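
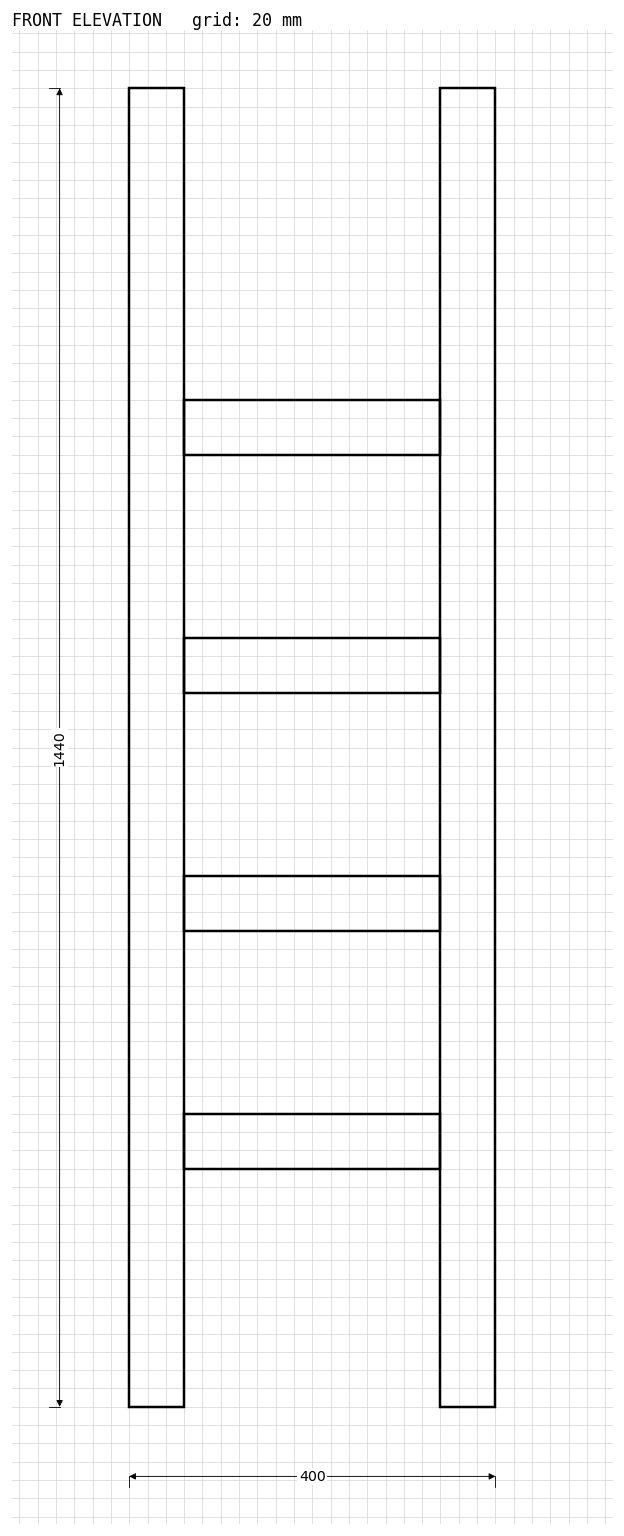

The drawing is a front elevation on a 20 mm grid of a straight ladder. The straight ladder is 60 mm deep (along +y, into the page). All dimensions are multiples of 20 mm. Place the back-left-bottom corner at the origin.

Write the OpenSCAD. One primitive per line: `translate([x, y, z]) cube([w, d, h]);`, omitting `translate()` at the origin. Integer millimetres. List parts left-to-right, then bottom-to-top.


cube([60, 60, 1440]);
translate([60, 0, 260]) cube([280, 60, 60]);
translate([60, 0, 520]) cube([280, 60, 60]);
translate([60, 0, 780]) cube([280, 60, 60]);
translate([60, 0, 1040]) cube([280, 60, 60]);
translate([340, 0, 0]) cube([60, 60, 1440]);


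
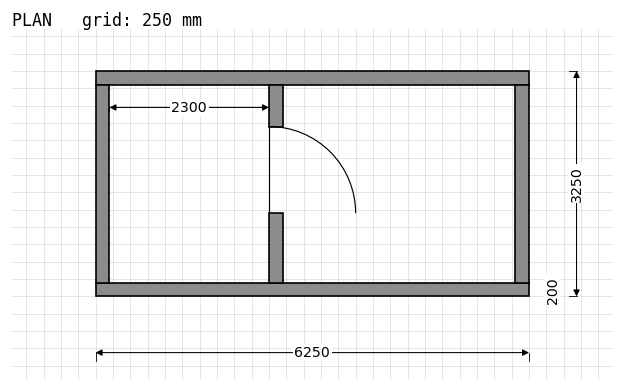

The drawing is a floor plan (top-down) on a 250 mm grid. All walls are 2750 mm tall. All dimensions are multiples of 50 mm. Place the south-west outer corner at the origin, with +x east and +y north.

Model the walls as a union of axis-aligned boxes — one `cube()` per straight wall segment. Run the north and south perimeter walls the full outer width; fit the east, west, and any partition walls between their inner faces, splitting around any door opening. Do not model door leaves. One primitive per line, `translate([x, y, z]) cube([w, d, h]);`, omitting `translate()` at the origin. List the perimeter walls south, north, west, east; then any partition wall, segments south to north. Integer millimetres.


cube([6250, 200, 2750]);
translate([0, 3050, 0]) cube([6250, 200, 2750]);
translate([0, 200, 0]) cube([200, 2850, 2750]);
translate([6050, 200, 0]) cube([200, 2850, 2750]);
translate([2500, 200, 0]) cube([200, 1000, 2750]);
translate([2500, 2450, 0]) cube([200, 600, 2750]);


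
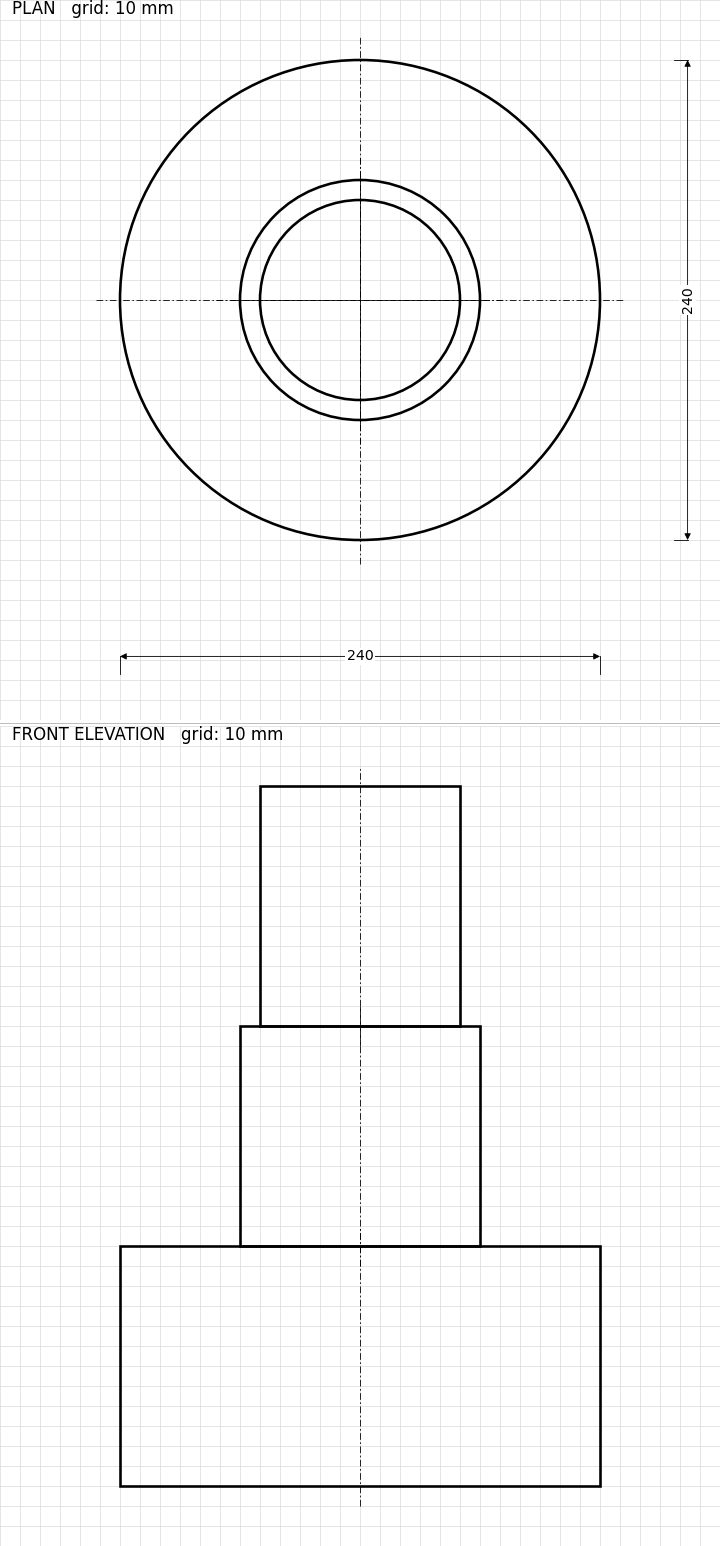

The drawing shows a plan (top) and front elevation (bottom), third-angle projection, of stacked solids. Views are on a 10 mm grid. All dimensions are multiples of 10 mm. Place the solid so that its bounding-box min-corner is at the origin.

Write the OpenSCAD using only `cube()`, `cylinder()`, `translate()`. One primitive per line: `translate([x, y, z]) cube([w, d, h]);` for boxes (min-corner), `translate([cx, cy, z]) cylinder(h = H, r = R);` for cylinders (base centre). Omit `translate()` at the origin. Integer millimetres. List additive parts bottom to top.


translate([120, 120, 0]) cylinder(h = 120, r = 120);
translate([120, 120, 120]) cylinder(h = 110, r = 60);
translate([120, 120, 230]) cylinder(h = 120, r = 50);


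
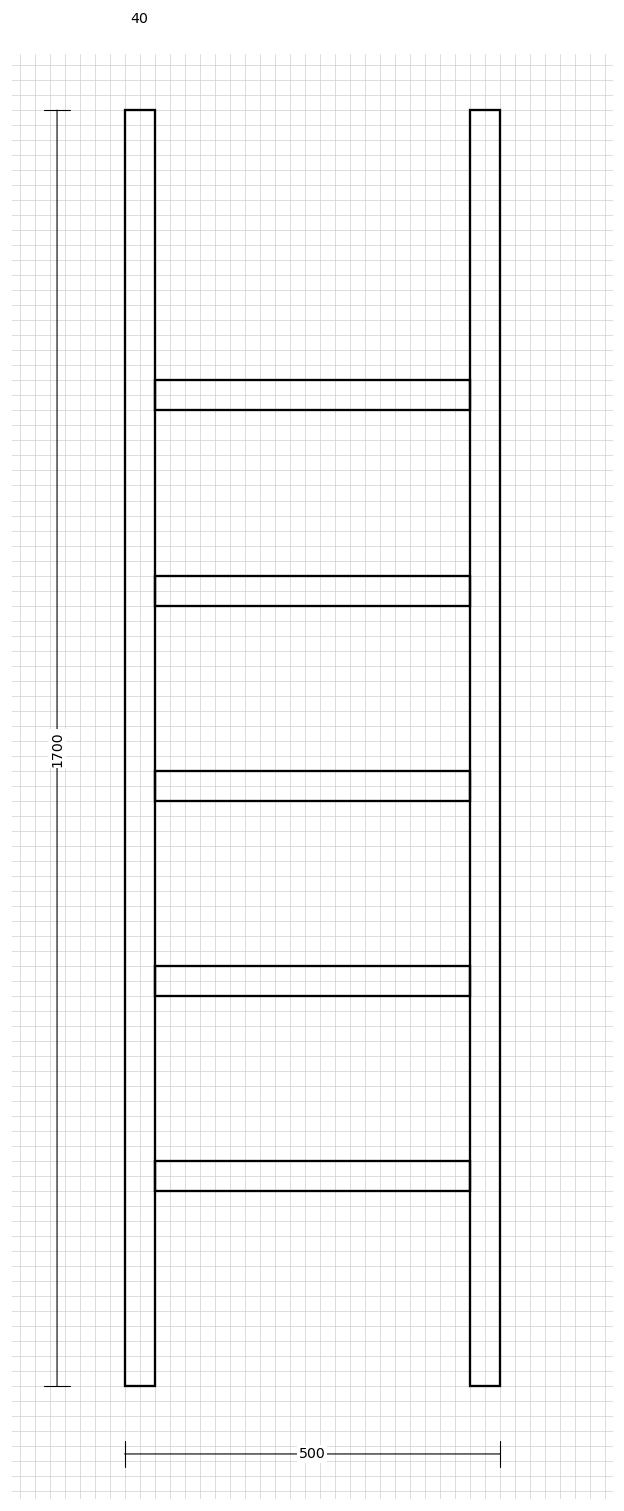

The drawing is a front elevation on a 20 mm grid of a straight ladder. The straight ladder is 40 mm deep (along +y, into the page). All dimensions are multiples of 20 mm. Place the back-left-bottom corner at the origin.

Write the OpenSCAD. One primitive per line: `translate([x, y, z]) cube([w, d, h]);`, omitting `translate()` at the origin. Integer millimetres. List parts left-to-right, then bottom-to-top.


cube([40, 40, 1700]);
translate([40, 0, 260]) cube([420, 40, 40]);
translate([40, 0, 520]) cube([420, 40, 40]);
translate([40, 0, 780]) cube([420, 40, 40]);
translate([40, 0, 1040]) cube([420, 40, 40]);
translate([40, 0, 1300]) cube([420, 40, 40]);
translate([460, 0, 0]) cube([40, 40, 1700]);


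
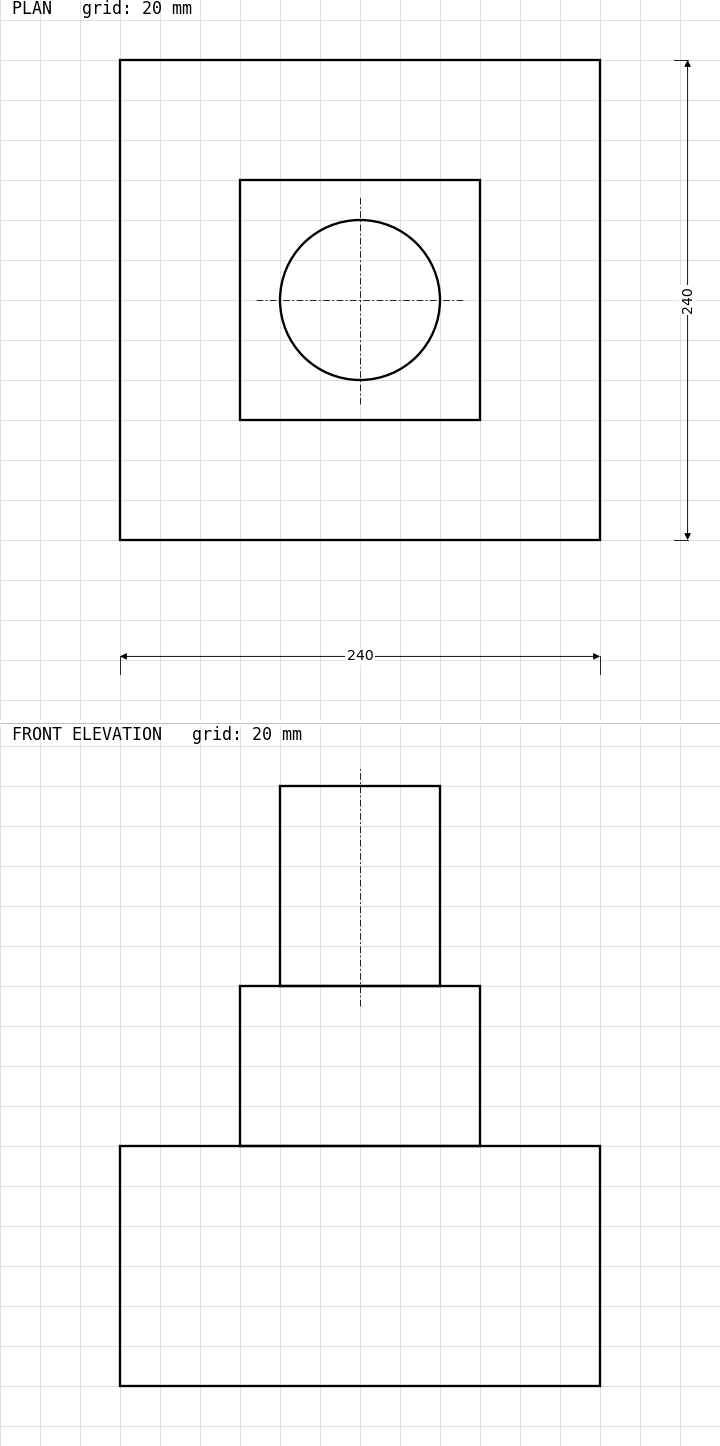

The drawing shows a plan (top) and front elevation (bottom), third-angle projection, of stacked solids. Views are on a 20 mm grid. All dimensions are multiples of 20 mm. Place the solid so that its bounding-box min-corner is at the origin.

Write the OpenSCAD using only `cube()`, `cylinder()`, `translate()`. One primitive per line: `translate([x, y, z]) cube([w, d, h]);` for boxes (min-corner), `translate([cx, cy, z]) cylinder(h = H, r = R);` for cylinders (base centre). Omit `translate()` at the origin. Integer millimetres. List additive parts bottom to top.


cube([240, 240, 120]);
translate([60, 60, 120]) cube([120, 120, 80]);
translate([120, 120, 200]) cylinder(h = 100, r = 40);


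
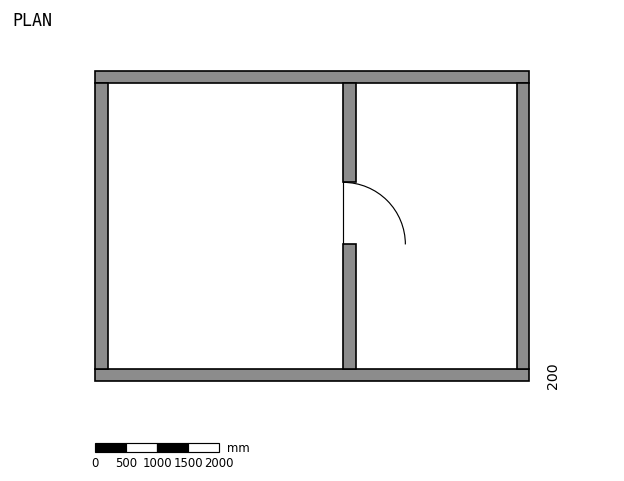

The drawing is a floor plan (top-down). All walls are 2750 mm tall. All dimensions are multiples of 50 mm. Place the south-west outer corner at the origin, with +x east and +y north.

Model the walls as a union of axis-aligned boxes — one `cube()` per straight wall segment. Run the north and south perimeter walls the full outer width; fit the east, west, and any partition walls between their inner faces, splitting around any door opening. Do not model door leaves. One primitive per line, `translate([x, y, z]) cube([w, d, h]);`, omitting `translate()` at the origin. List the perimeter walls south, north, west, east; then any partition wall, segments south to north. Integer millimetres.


cube([7000, 200, 2750]);
translate([0, 4800, 0]) cube([7000, 200, 2750]);
translate([0, 200, 0]) cube([200, 4600, 2750]);
translate([6800, 200, 0]) cube([200, 4600, 2750]);
translate([4000, 200, 0]) cube([200, 2000, 2750]);
translate([4000, 3200, 0]) cube([200, 1600, 2750]);


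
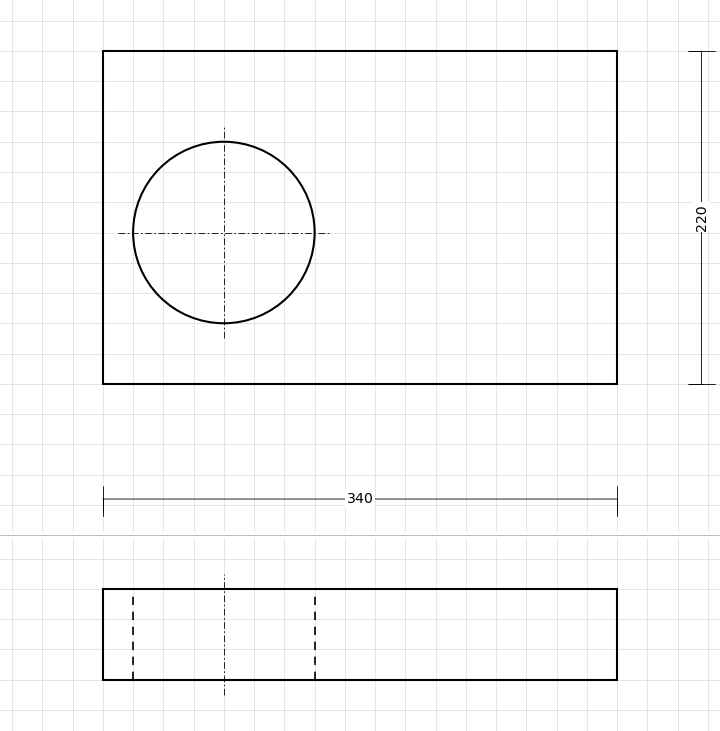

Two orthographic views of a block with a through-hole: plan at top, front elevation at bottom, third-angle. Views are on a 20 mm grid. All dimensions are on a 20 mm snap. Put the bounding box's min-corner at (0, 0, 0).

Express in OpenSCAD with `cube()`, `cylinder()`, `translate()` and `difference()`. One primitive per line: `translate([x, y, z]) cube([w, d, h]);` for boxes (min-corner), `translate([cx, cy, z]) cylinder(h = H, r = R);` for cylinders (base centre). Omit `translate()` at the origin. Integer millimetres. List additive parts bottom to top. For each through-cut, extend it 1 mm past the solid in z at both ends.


difference() {
  cube([340, 220, 60]);
  translate([80, 100, -1]) cylinder(h = 62, r = 60);
}


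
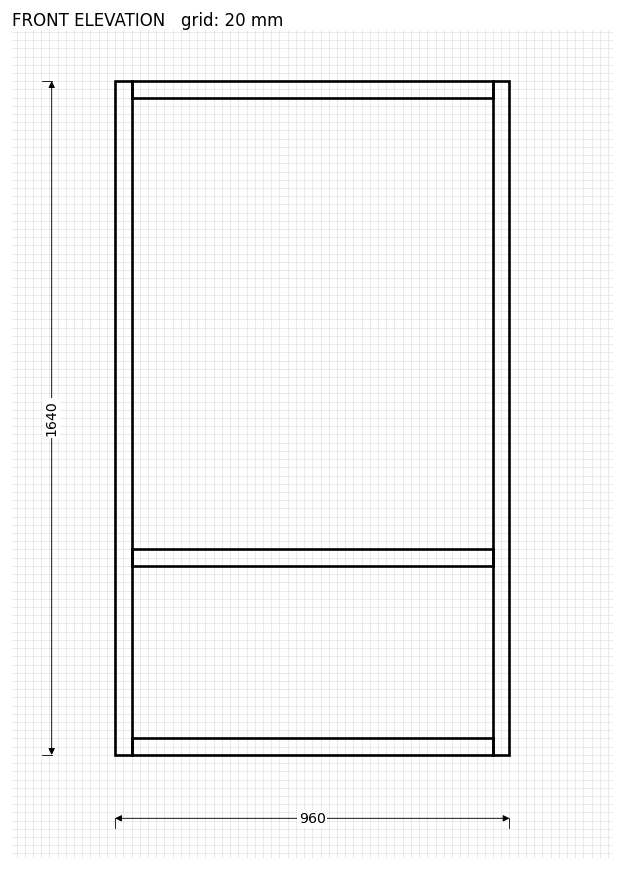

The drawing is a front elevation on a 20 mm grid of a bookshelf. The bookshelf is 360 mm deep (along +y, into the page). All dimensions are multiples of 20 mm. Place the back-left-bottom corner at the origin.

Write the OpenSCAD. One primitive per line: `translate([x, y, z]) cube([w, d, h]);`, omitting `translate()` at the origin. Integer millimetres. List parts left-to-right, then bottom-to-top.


cube([40, 360, 1640]);
translate([40, 0, 0]) cube([880, 360, 40]);
translate([40, 0, 460]) cube([880, 360, 40]);
translate([40, 0, 1600]) cube([880, 360, 40]);
translate([920, 0, 0]) cube([40, 360, 1640]);


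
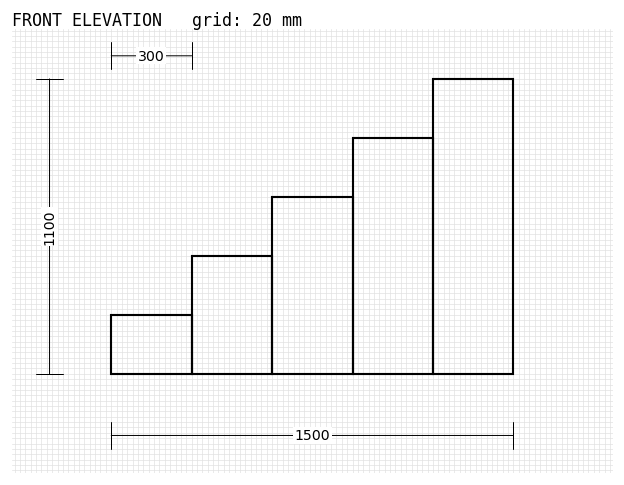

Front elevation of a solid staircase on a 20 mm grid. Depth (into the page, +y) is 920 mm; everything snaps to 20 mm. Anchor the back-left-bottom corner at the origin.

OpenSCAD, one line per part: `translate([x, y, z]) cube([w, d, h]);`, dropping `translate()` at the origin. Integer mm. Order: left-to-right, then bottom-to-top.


cube([300, 920, 220]);
translate([300, 0, 0]) cube([300, 920, 440]);
translate([600, 0, 0]) cube([300, 920, 660]);
translate([900, 0, 0]) cube([300, 920, 880]);
translate([1200, 0, 0]) cube([300, 920, 1100]);


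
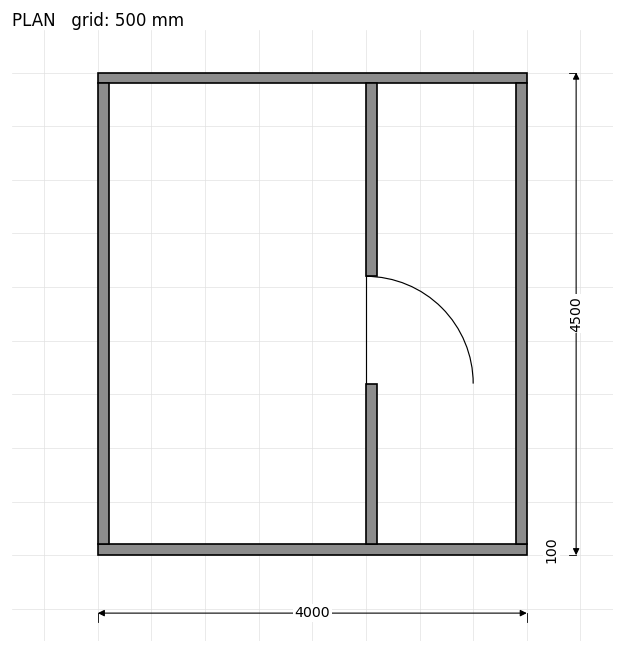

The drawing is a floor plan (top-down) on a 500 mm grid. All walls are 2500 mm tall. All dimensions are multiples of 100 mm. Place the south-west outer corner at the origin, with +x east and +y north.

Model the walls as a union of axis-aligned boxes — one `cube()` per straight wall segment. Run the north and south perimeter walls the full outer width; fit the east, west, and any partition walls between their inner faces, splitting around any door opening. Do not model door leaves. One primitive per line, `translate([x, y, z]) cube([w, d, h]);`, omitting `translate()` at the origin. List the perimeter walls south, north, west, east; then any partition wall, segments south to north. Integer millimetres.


cube([4000, 100, 2500]);
translate([0, 4400, 0]) cube([4000, 100, 2500]);
translate([0, 100, 0]) cube([100, 4300, 2500]);
translate([3900, 100, 0]) cube([100, 4300, 2500]);
translate([2500, 100, 0]) cube([100, 1500, 2500]);
translate([2500, 2600, 0]) cube([100, 1800, 2500]);


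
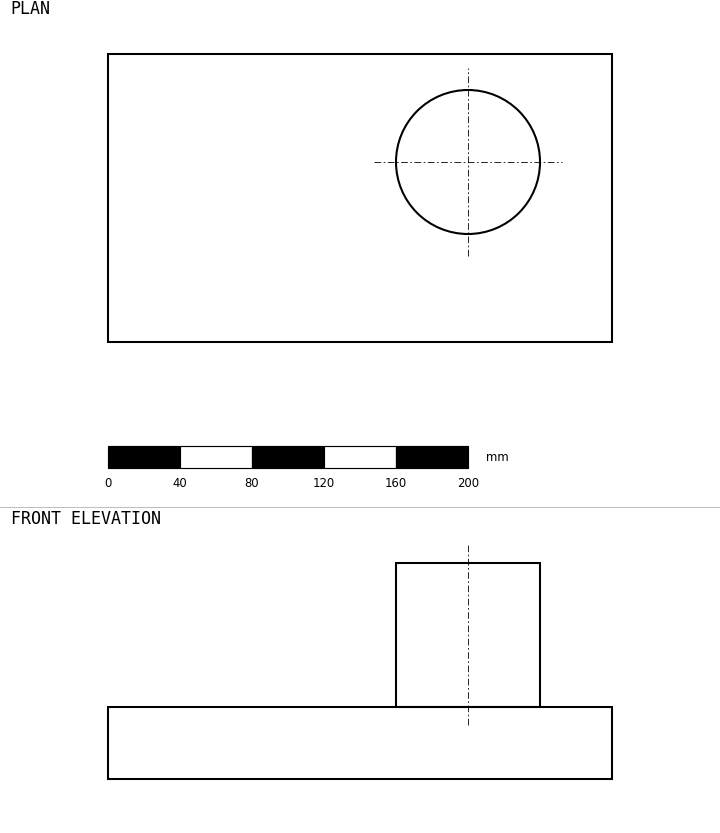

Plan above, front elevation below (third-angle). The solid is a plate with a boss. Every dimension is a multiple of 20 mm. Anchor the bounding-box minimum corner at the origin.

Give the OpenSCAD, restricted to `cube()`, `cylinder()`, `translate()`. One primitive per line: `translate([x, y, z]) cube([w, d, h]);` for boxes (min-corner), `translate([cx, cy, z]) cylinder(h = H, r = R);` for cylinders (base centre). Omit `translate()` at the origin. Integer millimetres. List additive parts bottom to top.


cube([280, 160, 40]);
translate([200, 100, 40]) cylinder(h = 80, r = 40);


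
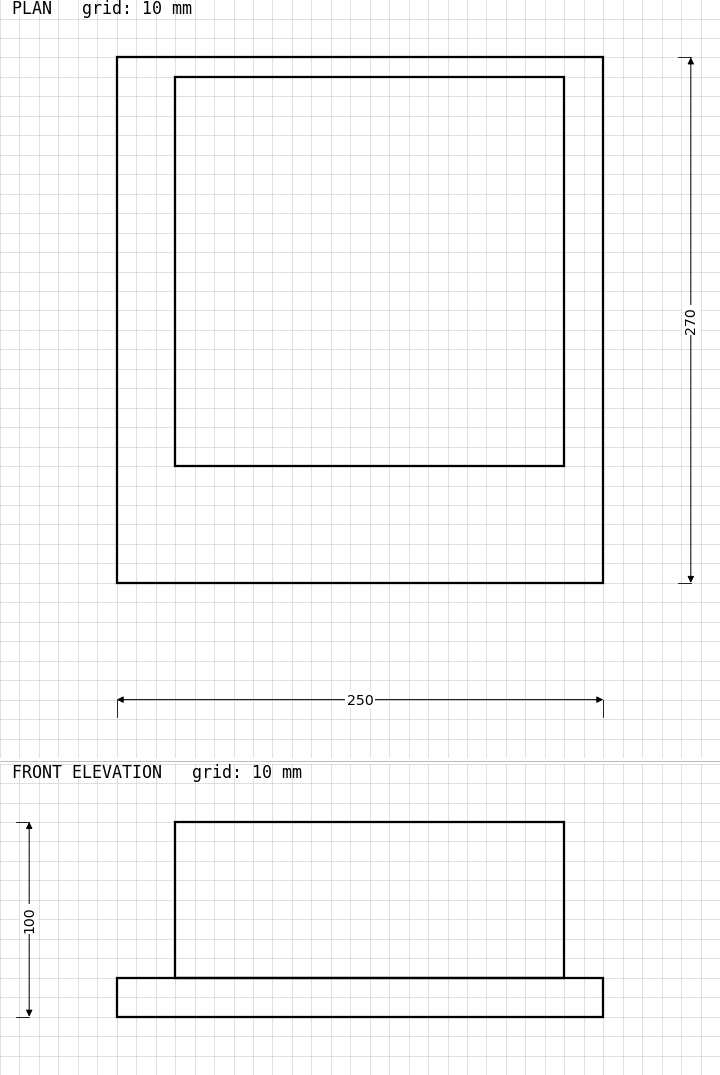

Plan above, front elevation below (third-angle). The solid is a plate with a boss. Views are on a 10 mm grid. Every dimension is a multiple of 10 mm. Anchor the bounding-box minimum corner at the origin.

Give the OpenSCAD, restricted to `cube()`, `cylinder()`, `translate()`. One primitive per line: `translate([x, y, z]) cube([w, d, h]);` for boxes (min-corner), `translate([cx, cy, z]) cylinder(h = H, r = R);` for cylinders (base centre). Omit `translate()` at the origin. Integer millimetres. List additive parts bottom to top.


cube([250, 270, 20]);
translate([30, 60, 20]) cube([200, 200, 80]);


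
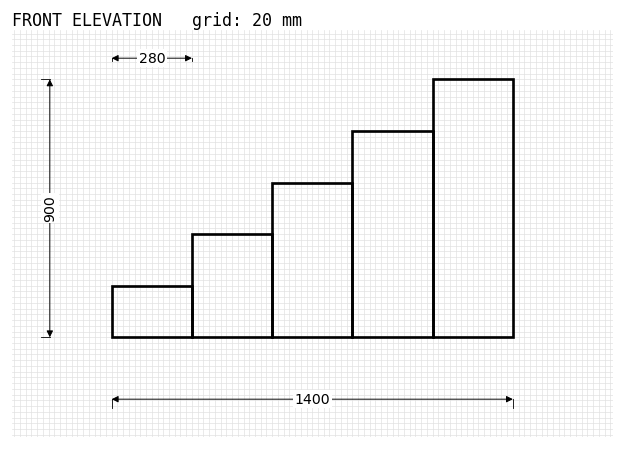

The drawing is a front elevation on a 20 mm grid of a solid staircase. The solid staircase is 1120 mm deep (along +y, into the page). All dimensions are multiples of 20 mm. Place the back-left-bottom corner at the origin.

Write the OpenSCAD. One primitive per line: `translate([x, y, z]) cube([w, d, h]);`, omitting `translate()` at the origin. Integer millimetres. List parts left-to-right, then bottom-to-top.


cube([280, 1120, 180]);
translate([280, 0, 0]) cube([280, 1120, 360]);
translate([560, 0, 0]) cube([280, 1120, 540]);
translate([840, 0, 0]) cube([280, 1120, 720]);
translate([1120, 0, 0]) cube([280, 1120, 900]);


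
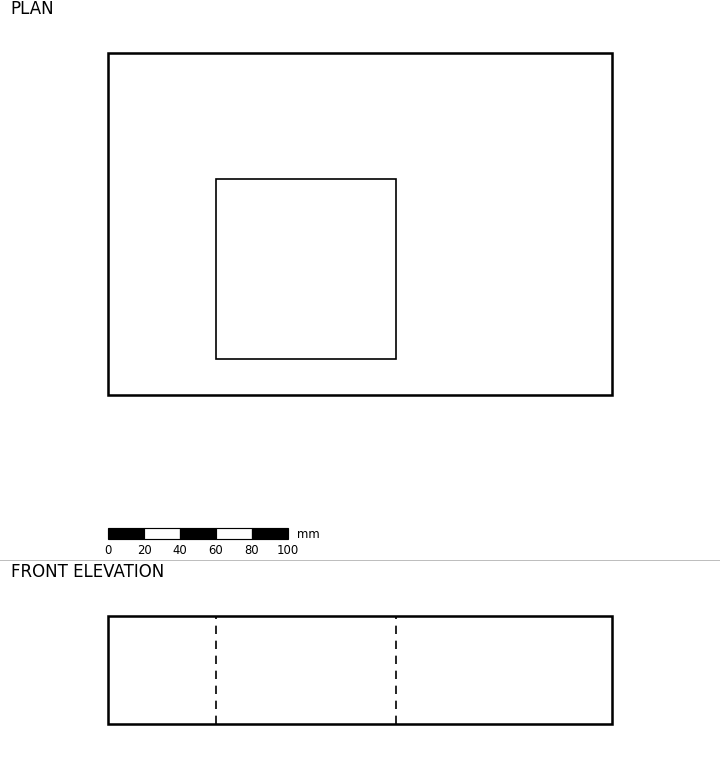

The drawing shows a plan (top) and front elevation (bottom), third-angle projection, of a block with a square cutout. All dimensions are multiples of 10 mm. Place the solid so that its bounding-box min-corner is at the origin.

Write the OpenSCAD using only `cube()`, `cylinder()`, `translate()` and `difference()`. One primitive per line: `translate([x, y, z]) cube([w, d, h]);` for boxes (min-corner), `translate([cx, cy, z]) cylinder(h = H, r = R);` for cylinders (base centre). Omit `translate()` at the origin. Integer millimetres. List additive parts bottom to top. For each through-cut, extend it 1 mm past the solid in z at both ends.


difference() {
  cube([280, 190, 60]);
  translate([60, 20, -1]) cube([100, 100, 62]);
}


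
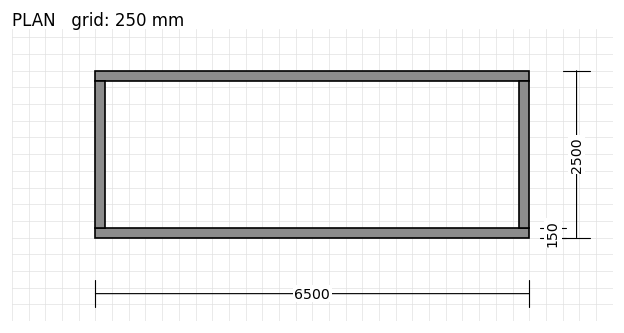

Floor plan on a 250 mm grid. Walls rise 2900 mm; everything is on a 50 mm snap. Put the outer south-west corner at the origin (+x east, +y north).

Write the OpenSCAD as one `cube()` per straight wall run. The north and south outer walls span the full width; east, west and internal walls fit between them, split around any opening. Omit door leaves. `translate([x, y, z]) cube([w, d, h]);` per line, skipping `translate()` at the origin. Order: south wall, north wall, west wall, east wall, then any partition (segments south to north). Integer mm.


cube([6500, 150, 2900]);
translate([0, 2350, 0]) cube([6500, 150, 2900]);
translate([0, 150, 0]) cube([150, 2200, 2900]);
translate([6350, 150, 0]) cube([150, 2200, 2900]);


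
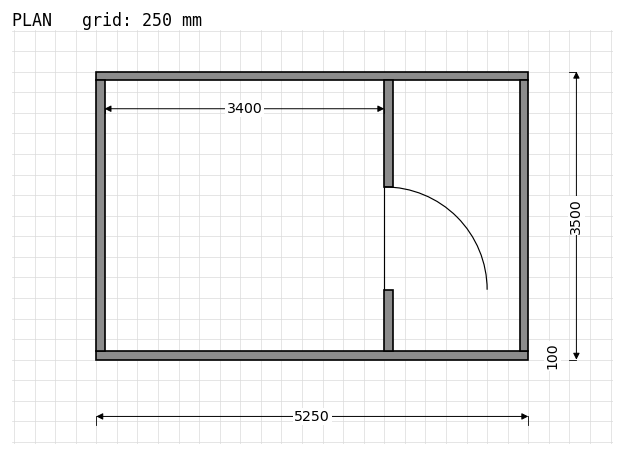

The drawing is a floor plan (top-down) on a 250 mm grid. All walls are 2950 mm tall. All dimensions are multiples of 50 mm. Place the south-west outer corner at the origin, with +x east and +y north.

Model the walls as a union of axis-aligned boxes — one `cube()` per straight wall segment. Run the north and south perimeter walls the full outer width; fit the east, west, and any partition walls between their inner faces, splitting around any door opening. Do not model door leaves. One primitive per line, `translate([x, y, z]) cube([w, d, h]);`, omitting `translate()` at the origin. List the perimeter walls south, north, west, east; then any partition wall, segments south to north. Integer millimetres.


cube([5250, 100, 2950]);
translate([0, 3400, 0]) cube([5250, 100, 2950]);
translate([0, 100, 0]) cube([100, 3300, 2950]);
translate([5150, 100, 0]) cube([100, 3300, 2950]);
translate([3500, 100, 0]) cube([100, 750, 2950]);
translate([3500, 2100, 0]) cube([100, 1300, 2950]);


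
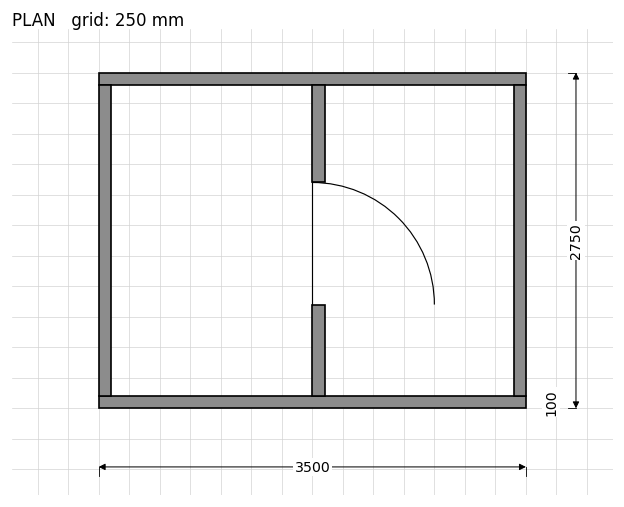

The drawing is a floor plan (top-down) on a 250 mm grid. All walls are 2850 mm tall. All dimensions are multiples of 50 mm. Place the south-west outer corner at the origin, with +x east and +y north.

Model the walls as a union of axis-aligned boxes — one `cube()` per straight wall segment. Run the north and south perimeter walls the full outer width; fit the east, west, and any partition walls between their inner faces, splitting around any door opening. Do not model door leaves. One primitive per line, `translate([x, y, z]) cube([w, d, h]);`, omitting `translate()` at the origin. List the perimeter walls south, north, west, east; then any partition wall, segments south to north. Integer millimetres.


cube([3500, 100, 2850]);
translate([0, 2650, 0]) cube([3500, 100, 2850]);
translate([0, 100, 0]) cube([100, 2550, 2850]);
translate([3400, 100, 0]) cube([100, 2550, 2850]);
translate([1750, 100, 0]) cube([100, 750, 2850]);
translate([1750, 1850, 0]) cube([100, 800, 2850]);


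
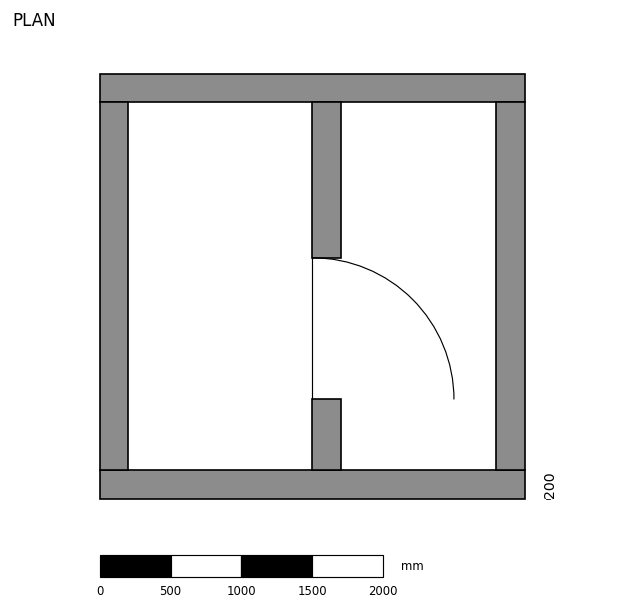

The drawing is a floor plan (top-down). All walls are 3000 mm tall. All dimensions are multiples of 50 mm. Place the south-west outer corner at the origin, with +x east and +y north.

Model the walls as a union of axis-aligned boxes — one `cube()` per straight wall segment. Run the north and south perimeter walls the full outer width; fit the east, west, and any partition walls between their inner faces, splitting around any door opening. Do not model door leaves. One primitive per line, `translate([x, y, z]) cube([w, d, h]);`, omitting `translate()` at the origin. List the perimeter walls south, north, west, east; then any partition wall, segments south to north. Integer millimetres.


cube([3000, 200, 3000]);
translate([0, 2800, 0]) cube([3000, 200, 3000]);
translate([0, 200, 0]) cube([200, 2600, 3000]);
translate([2800, 200, 0]) cube([200, 2600, 3000]);
translate([1500, 200, 0]) cube([200, 500, 3000]);
translate([1500, 1700, 0]) cube([200, 1100, 3000]);


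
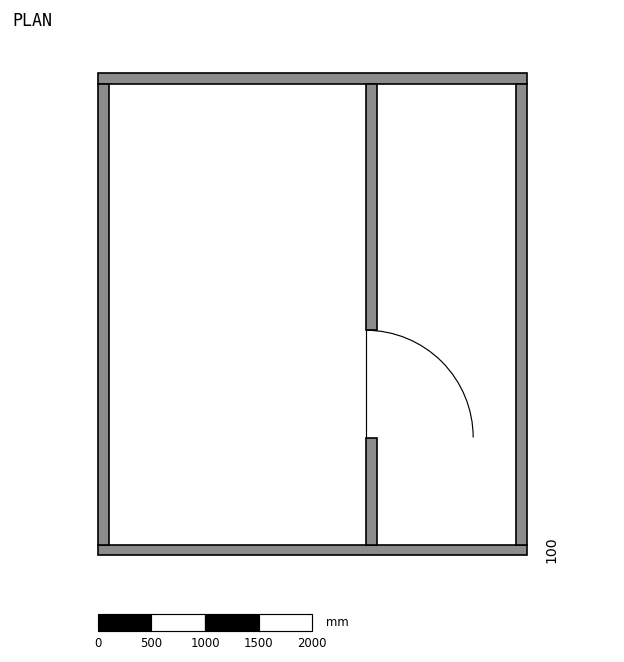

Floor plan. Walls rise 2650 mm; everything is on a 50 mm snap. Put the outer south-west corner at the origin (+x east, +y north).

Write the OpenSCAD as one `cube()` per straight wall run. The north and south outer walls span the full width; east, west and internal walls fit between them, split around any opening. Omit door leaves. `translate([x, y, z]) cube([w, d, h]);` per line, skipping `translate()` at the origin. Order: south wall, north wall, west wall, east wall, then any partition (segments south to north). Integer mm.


cube([4000, 100, 2650]);
translate([0, 4400, 0]) cube([4000, 100, 2650]);
translate([0, 100, 0]) cube([100, 4300, 2650]);
translate([3900, 100, 0]) cube([100, 4300, 2650]);
translate([2500, 100, 0]) cube([100, 1000, 2650]);
translate([2500, 2100, 0]) cube([100, 2300, 2650]);


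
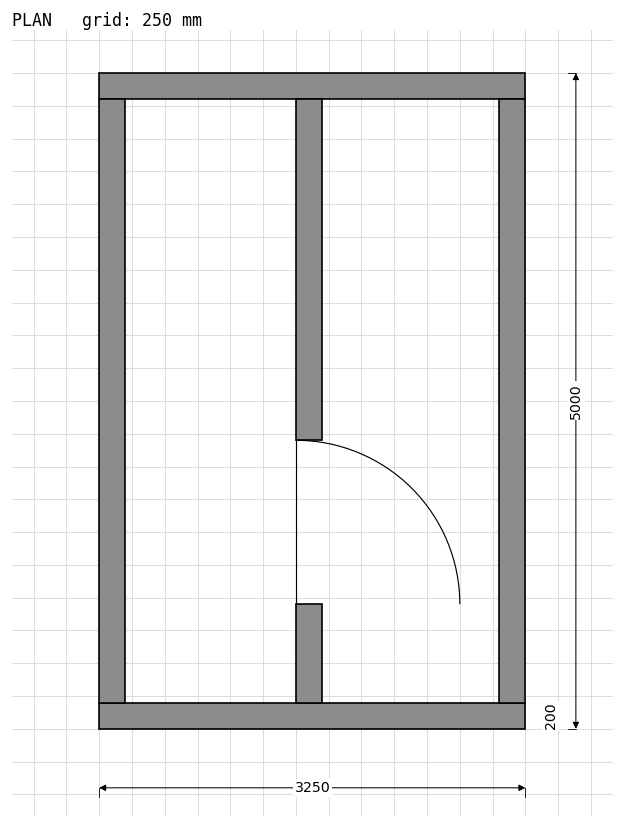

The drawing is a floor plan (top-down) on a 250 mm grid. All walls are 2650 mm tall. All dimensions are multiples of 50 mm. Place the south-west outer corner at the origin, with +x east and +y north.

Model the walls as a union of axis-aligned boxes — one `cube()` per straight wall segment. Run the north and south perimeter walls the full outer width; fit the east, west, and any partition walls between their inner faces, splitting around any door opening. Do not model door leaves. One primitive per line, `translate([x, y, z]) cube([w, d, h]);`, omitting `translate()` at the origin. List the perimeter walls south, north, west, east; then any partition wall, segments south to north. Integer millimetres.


cube([3250, 200, 2650]);
translate([0, 4800, 0]) cube([3250, 200, 2650]);
translate([0, 200, 0]) cube([200, 4600, 2650]);
translate([3050, 200, 0]) cube([200, 4600, 2650]);
translate([1500, 200, 0]) cube([200, 750, 2650]);
translate([1500, 2200, 0]) cube([200, 2600, 2650]);


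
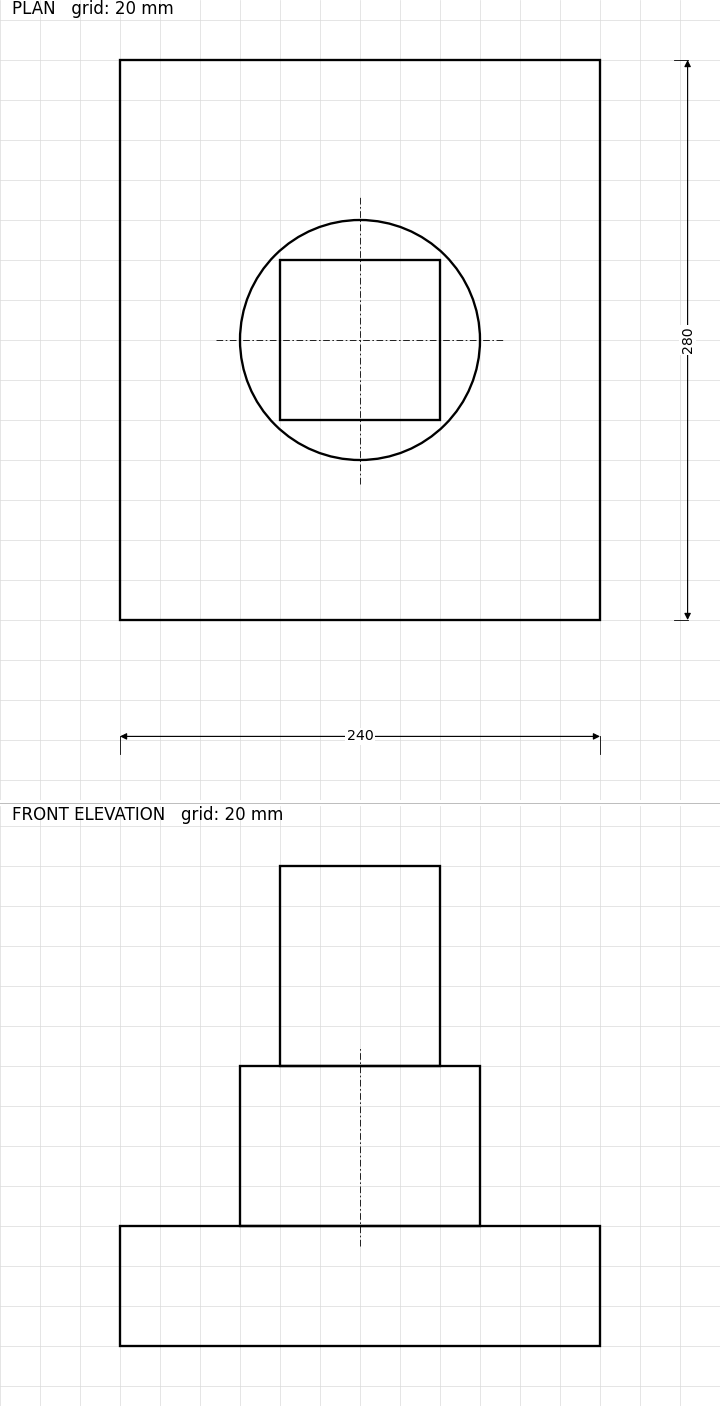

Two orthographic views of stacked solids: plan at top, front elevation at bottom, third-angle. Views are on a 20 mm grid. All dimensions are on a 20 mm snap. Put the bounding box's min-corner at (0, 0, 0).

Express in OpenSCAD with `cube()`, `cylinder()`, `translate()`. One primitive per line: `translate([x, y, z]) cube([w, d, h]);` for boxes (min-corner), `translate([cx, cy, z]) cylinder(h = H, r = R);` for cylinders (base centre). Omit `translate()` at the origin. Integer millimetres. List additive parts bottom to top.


cube([240, 280, 60]);
translate([120, 140, 60]) cylinder(h = 80, r = 60);
translate([80, 100, 140]) cube([80, 80, 100]);


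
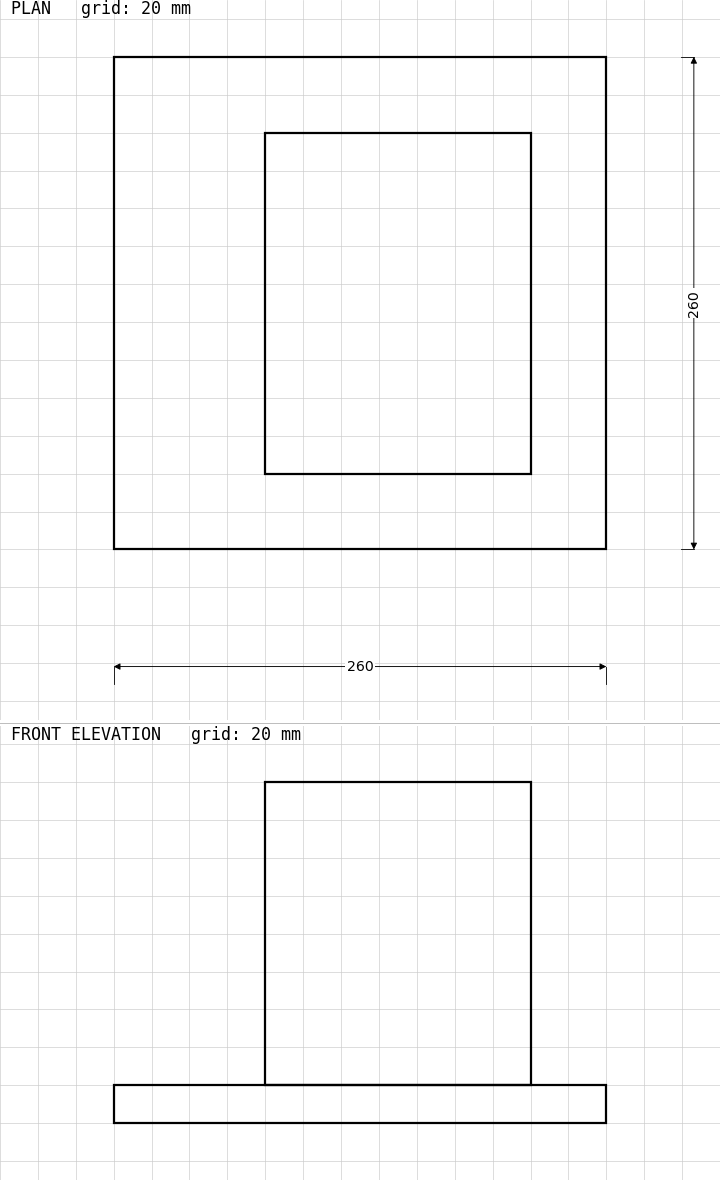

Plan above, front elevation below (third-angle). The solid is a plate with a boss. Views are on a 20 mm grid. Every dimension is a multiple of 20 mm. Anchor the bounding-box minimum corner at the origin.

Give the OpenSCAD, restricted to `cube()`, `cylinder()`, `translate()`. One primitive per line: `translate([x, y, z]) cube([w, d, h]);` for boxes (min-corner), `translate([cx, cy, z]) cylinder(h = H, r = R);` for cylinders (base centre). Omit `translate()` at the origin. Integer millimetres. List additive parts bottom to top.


cube([260, 260, 20]);
translate([80, 40, 20]) cube([140, 180, 160]);


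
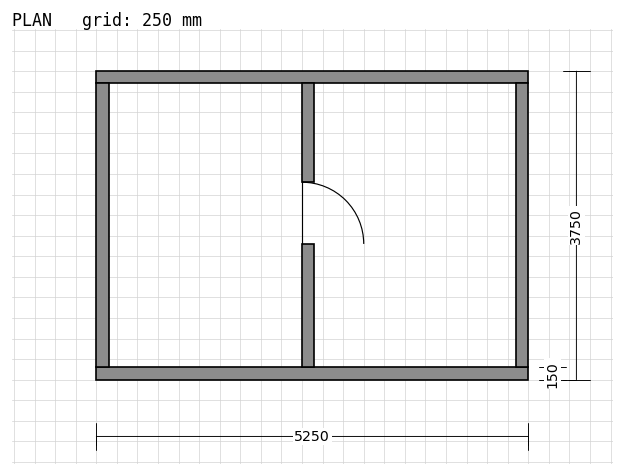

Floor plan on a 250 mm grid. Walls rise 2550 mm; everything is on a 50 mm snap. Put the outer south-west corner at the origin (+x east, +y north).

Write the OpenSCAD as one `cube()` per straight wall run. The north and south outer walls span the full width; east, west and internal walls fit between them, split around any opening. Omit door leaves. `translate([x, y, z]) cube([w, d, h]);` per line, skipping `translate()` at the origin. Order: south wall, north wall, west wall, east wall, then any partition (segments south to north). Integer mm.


cube([5250, 150, 2550]);
translate([0, 3600, 0]) cube([5250, 150, 2550]);
translate([0, 150, 0]) cube([150, 3450, 2550]);
translate([5100, 150, 0]) cube([150, 3450, 2550]);
translate([2500, 150, 0]) cube([150, 1500, 2550]);
translate([2500, 2400, 0]) cube([150, 1200, 2550]);


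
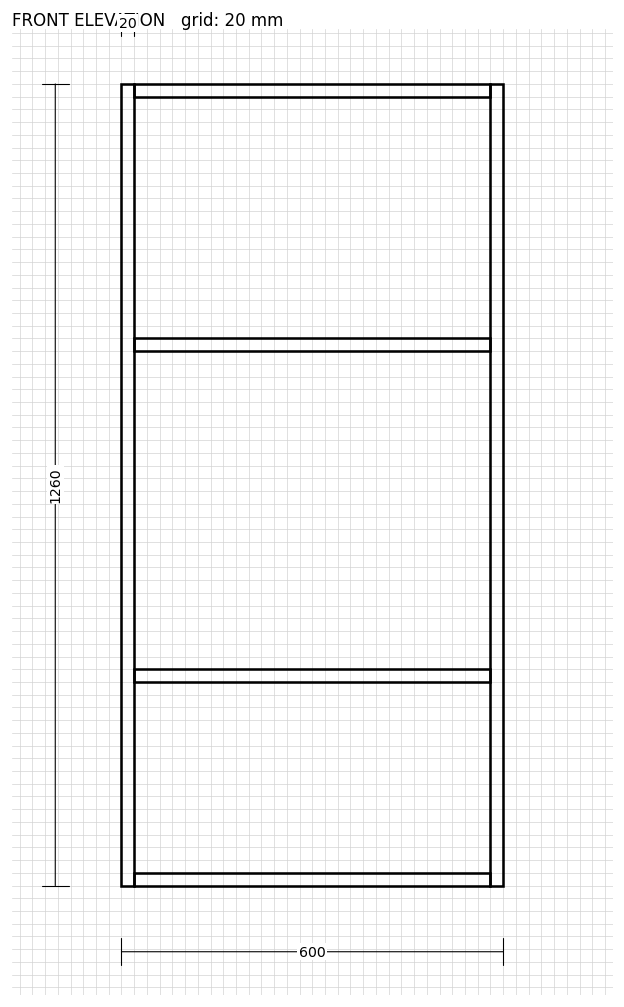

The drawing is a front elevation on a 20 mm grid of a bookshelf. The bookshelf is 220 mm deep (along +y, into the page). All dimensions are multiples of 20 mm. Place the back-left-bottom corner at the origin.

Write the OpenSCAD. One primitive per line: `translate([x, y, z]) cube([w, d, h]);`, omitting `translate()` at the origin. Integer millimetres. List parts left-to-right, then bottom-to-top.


cube([20, 220, 1260]);
translate([20, 0, 0]) cube([560, 220, 20]);
translate([20, 0, 320]) cube([560, 220, 20]);
translate([20, 0, 840]) cube([560, 220, 20]);
translate([20, 0, 1240]) cube([560, 220, 20]);
translate([580, 0, 0]) cube([20, 220, 1260]);


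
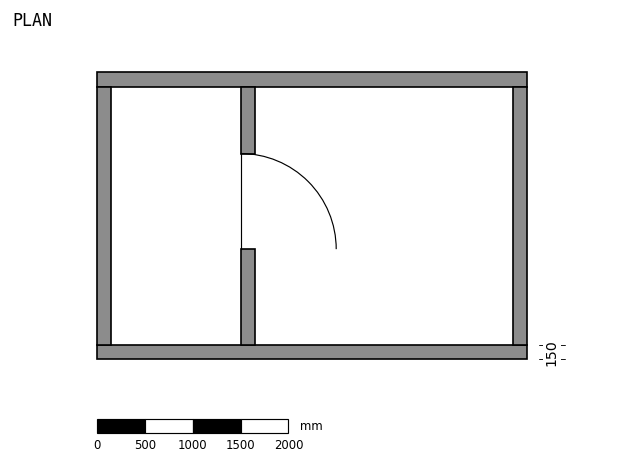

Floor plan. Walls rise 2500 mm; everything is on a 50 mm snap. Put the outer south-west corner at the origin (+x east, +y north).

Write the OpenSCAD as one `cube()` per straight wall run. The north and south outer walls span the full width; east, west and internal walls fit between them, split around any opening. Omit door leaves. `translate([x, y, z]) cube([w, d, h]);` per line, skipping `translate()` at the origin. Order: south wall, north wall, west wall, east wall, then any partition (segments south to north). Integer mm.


cube([4500, 150, 2500]);
translate([0, 2850, 0]) cube([4500, 150, 2500]);
translate([0, 150, 0]) cube([150, 2700, 2500]);
translate([4350, 150, 0]) cube([150, 2700, 2500]);
translate([1500, 150, 0]) cube([150, 1000, 2500]);
translate([1500, 2150, 0]) cube([150, 700, 2500]);


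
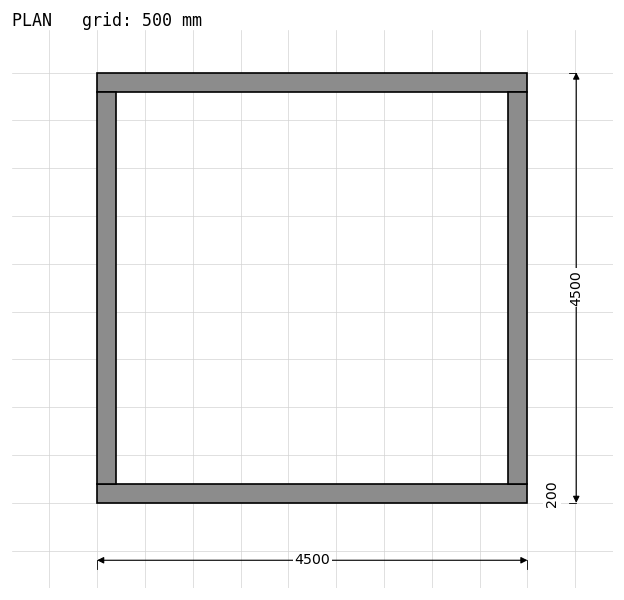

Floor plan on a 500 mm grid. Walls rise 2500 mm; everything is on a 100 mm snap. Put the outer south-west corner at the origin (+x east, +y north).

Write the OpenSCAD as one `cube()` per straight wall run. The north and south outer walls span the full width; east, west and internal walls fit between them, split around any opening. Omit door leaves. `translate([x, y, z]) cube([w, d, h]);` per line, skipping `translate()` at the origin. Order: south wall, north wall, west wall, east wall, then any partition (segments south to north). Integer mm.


cube([4500, 200, 2500]);
translate([0, 4300, 0]) cube([4500, 200, 2500]);
translate([0, 200, 0]) cube([200, 4100, 2500]);
translate([4300, 200, 0]) cube([200, 4100, 2500]);


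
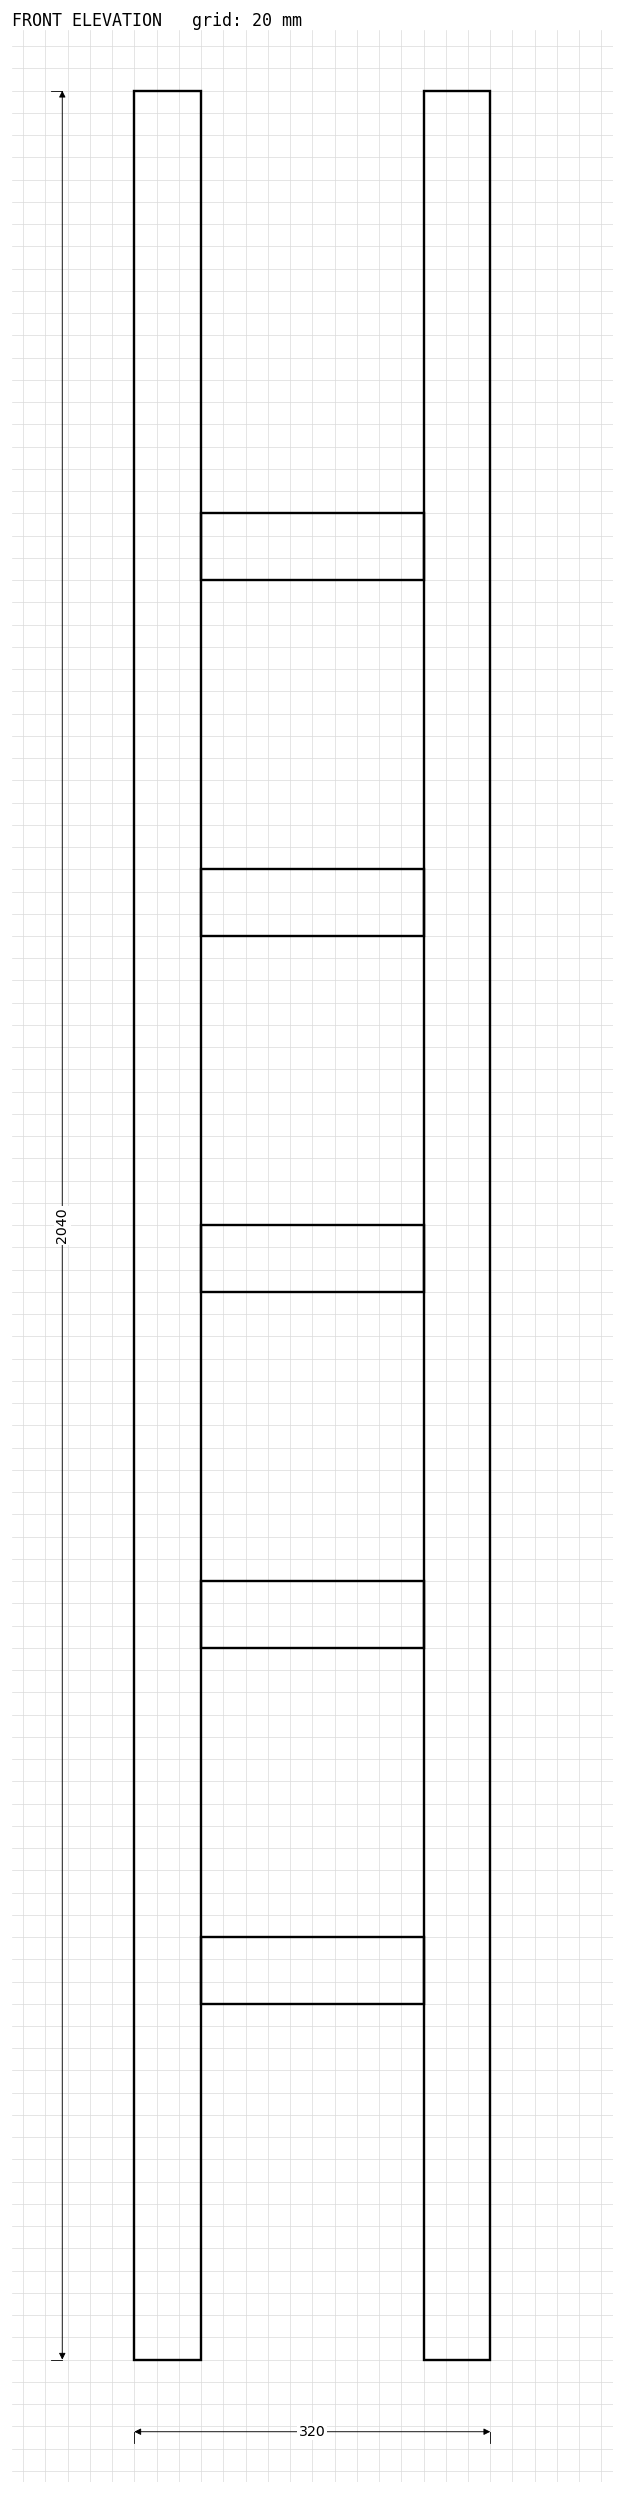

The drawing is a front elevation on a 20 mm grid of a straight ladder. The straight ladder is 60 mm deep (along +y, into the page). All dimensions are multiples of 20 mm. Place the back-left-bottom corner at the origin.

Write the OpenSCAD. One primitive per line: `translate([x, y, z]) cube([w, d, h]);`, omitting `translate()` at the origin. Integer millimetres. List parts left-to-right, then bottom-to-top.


cube([60, 60, 2040]);
translate([60, 0, 320]) cube([200, 60, 60]);
translate([60, 0, 640]) cube([200, 60, 60]);
translate([60, 0, 960]) cube([200, 60, 60]);
translate([60, 0, 1280]) cube([200, 60, 60]);
translate([60, 0, 1600]) cube([200, 60, 60]);
translate([260, 0, 0]) cube([60, 60, 2040]);


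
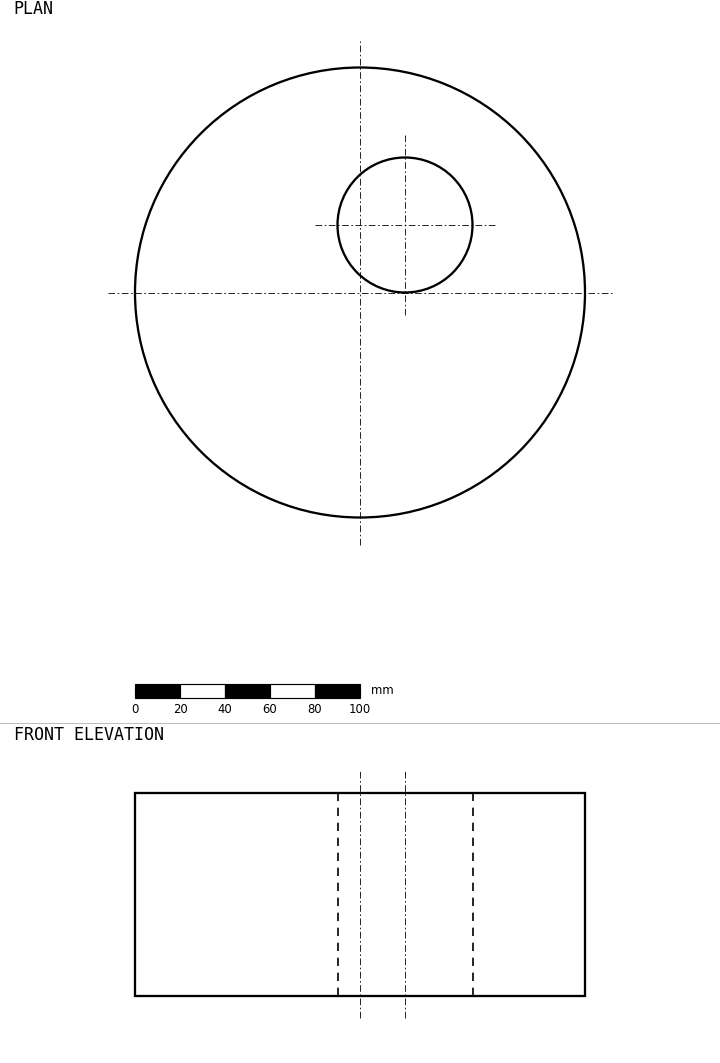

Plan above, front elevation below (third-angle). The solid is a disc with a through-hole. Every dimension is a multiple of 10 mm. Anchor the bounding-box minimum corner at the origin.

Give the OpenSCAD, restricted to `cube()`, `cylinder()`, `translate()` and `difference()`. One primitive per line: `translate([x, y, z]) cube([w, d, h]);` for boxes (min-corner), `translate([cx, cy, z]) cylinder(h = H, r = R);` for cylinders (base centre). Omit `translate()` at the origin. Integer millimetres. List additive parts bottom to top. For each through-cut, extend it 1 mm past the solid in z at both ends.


difference() {
  translate([100, 100, 0]) cylinder(h = 90, r = 100);
  translate([120, 130, -1]) cylinder(h = 92, r = 30);
}


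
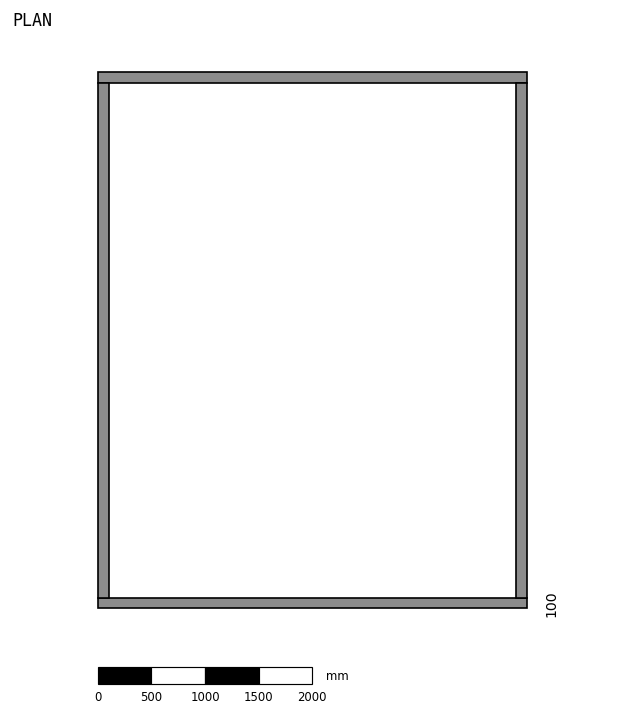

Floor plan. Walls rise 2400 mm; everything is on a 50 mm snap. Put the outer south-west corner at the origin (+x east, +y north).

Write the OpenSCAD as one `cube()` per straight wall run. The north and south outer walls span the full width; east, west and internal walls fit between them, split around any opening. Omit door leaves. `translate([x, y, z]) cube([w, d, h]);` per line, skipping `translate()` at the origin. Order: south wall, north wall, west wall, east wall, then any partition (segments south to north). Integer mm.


cube([4000, 100, 2400]);
translate([0, 4900, 0]) cube([4000, 100, 2400]);
translate([0, 100, 0]) cube([100, 4800, 2400]);
translate([3900, 100, 0]) cube([100, 4800, 2400]);


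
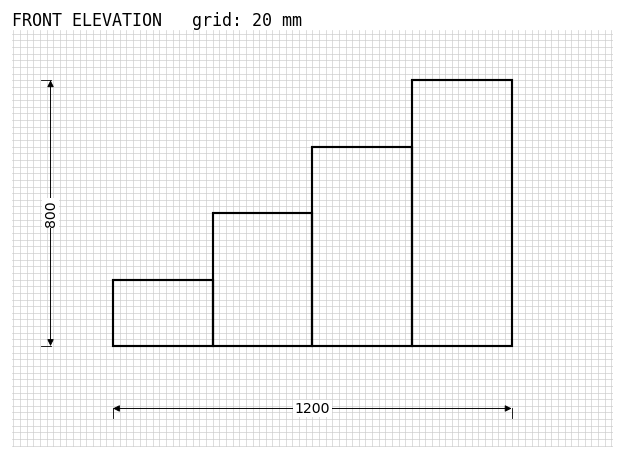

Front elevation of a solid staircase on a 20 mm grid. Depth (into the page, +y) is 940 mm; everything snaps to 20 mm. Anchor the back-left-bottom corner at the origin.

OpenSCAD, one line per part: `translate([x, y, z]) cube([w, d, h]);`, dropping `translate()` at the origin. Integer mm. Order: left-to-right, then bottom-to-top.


cube([300, 940, 200]);
translate([300, 0, 0]) cube([300, 940, 400]);
translate([600, 0, 0]) cube([300, 940, 600]);
translate([900, 0, 0]) cube([300, 940, 800]);


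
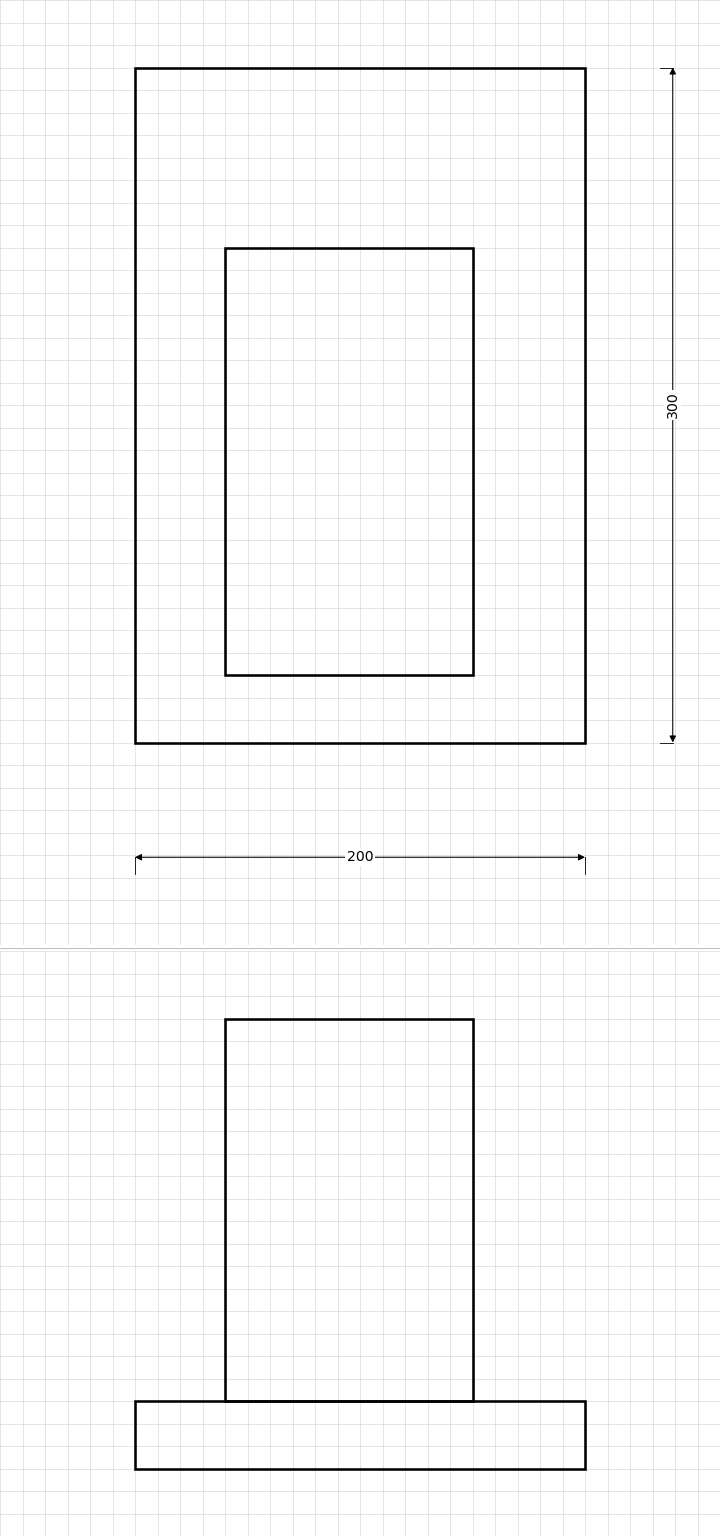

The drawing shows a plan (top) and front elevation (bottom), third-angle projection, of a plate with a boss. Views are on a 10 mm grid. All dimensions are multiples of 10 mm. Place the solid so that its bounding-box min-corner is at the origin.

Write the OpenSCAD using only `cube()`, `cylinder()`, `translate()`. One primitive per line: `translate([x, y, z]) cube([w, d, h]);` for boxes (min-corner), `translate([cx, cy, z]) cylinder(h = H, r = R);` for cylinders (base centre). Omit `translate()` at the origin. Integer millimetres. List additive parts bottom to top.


cube([200, 300, 30]);
translate([40, 30, 30]) cube([110, 190, 170]);


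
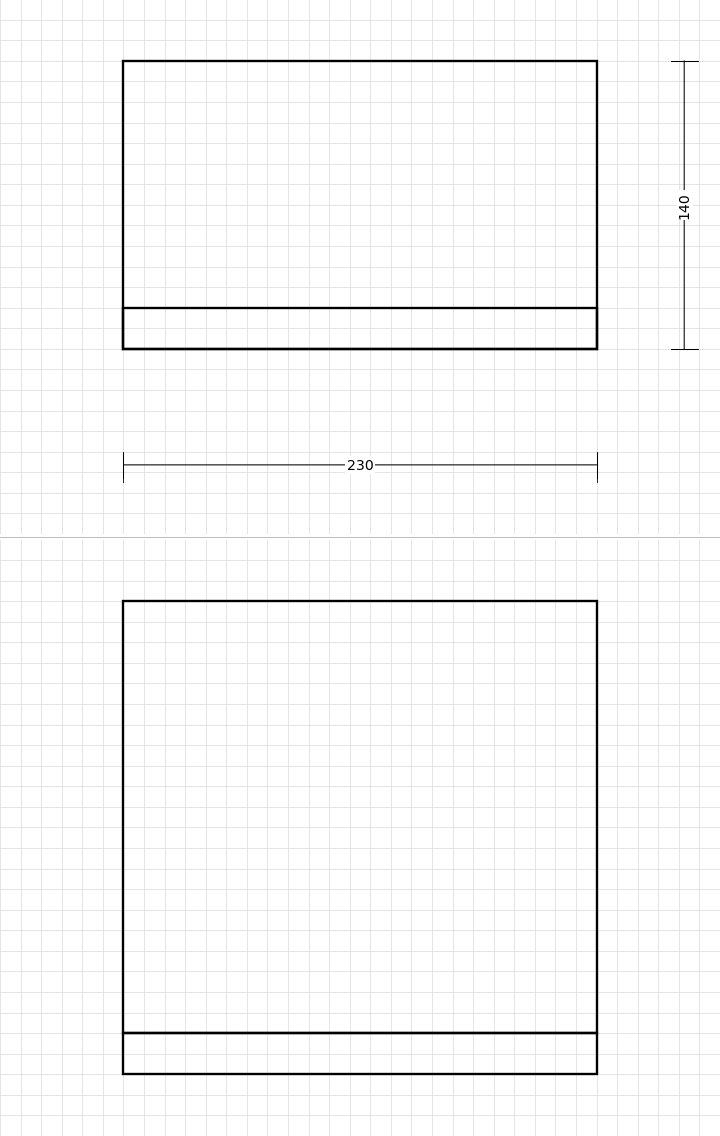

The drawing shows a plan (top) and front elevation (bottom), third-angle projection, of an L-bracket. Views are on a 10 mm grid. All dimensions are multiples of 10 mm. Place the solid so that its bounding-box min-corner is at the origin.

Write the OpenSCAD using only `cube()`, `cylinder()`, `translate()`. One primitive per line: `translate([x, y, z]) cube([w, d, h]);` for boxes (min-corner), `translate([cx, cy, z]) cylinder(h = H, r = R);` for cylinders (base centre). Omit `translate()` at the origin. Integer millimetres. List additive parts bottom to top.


cube([230, 140, 20]);
translate([0, 0, 20]) cube([230, 20, 210]);


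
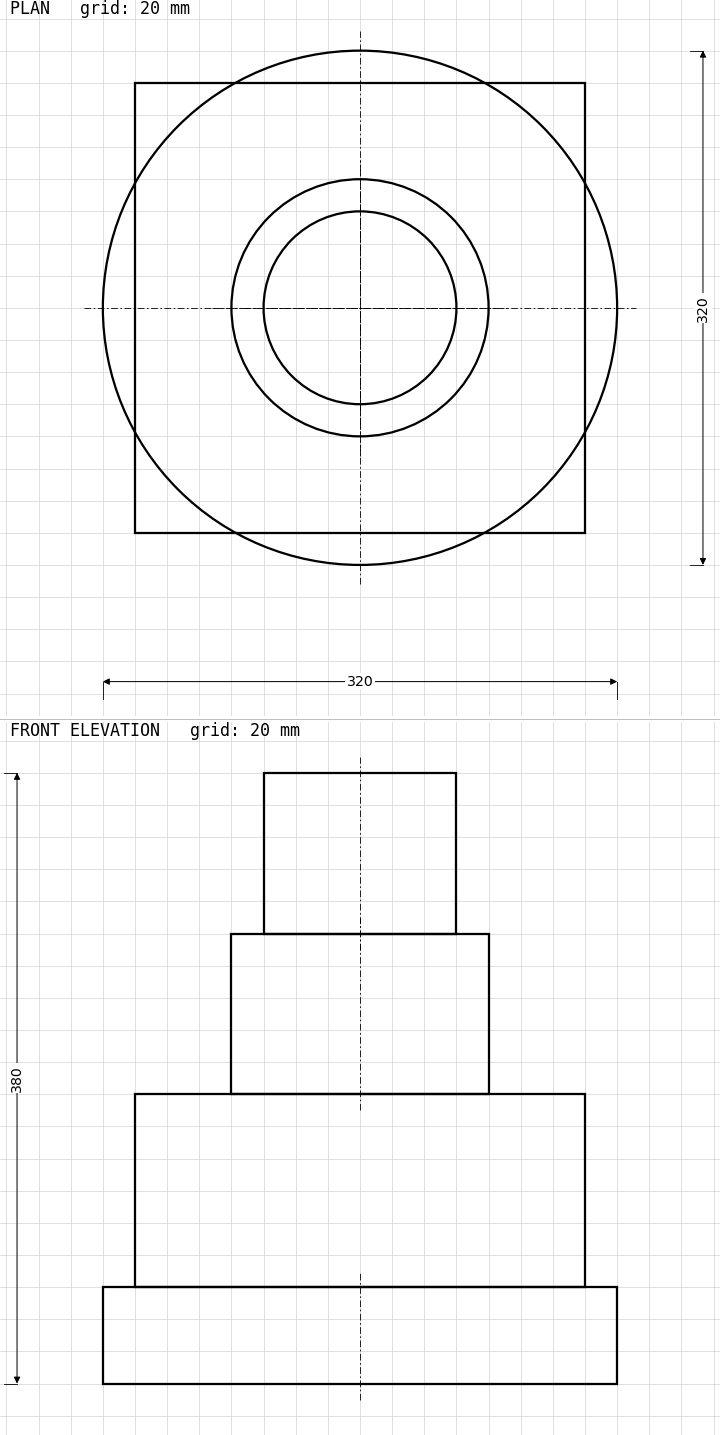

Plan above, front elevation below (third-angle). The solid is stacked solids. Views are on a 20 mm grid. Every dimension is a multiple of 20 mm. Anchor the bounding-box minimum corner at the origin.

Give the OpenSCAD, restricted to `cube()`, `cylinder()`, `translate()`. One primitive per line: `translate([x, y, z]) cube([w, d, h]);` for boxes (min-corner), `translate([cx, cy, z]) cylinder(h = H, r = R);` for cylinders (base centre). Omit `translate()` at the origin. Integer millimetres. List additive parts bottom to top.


translate([160, 160, 0]) cylinder(h = 60, r = 160);
translate([20, 20, 60]) cube([280, 280, 120]);
translate([160, 160, 180]) cylinder(h = 100, r = 80);
translate([160, 160, 280]) cylinder(h = 100, r = 60);


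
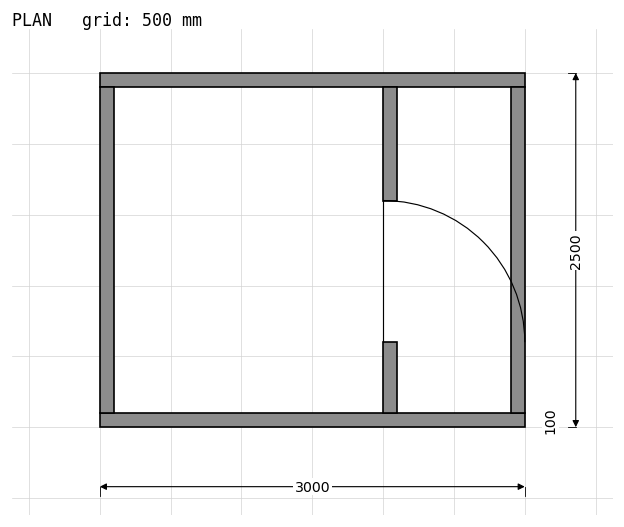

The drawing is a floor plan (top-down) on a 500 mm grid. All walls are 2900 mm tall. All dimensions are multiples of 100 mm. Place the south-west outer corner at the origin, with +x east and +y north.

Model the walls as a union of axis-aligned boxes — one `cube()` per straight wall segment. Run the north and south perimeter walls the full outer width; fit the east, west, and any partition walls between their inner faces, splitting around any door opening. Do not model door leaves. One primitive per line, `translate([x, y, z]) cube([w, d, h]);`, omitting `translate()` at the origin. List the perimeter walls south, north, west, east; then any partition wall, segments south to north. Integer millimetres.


cube([3000, 100, 2900]);
translate([0, 2400, 0]) cube([3000, 100, 2900]);
translate([0, 100, 0]) cube([100, 2300, 2900]);
translate([2900, 100, 0]) cube([100, 2300, 2900]);
translate([2000, 100, 0]) cube([100, 500, 2900]);
translate([2000, 1600, 0]) cube([100, 800, 2900]);


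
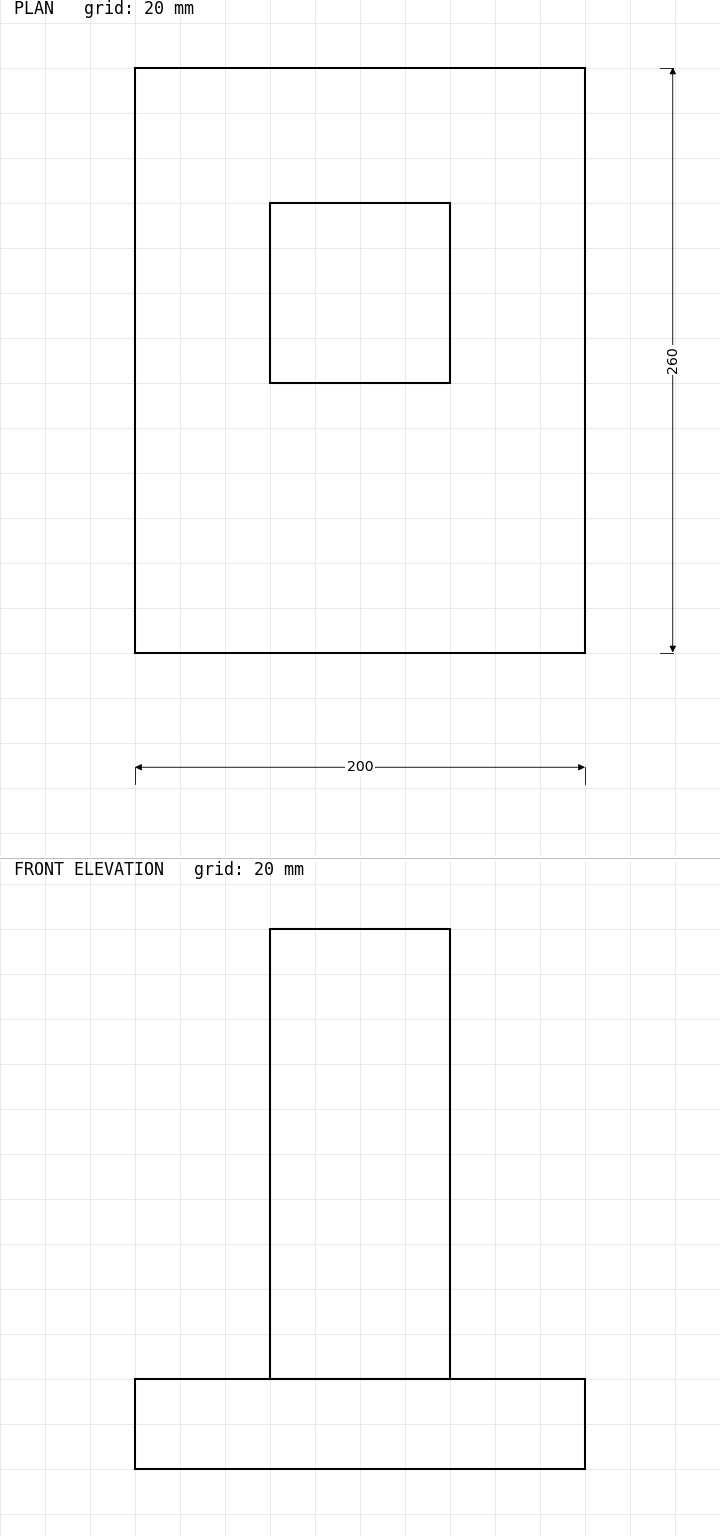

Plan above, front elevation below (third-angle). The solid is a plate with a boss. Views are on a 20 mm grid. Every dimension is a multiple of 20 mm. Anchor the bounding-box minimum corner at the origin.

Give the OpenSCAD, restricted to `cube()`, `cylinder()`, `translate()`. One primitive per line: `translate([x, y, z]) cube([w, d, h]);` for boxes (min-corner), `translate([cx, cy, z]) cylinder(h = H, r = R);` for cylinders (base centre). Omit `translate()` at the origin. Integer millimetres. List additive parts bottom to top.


cube([200, 260, 40]);
translate([60, 120, 40]) cube([80, 80, 200]);
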